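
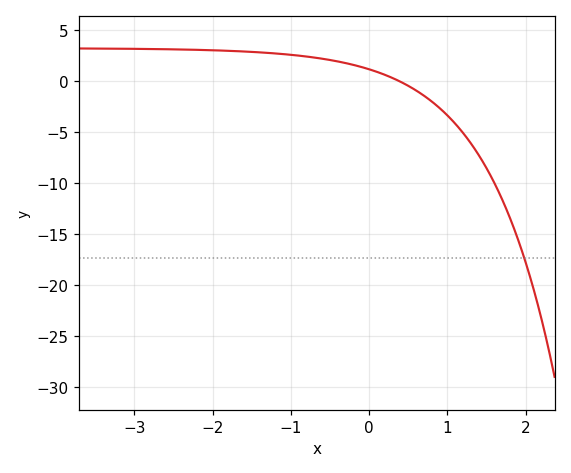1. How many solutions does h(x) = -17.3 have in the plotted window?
1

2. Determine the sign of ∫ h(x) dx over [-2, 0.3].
positive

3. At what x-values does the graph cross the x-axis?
0.4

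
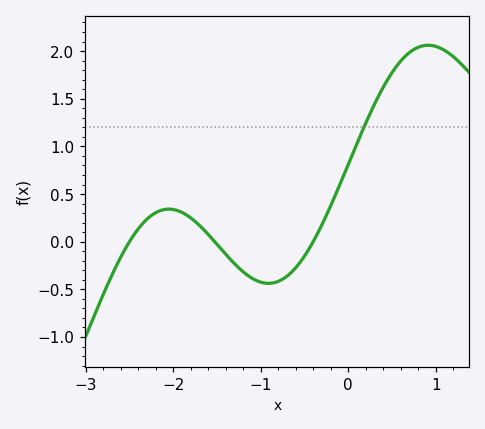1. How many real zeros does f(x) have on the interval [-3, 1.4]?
3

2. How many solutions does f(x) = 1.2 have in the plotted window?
1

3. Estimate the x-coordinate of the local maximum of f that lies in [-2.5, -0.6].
-2.05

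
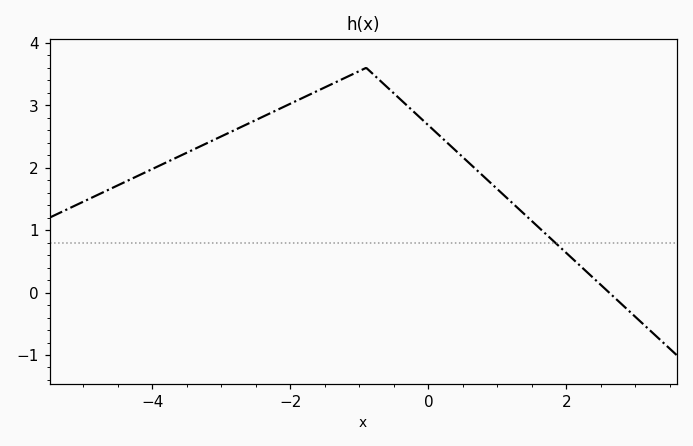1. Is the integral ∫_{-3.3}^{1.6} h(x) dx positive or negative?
positive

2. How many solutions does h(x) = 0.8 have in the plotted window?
1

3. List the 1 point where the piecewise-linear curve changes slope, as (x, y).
(-0.9, 3.6)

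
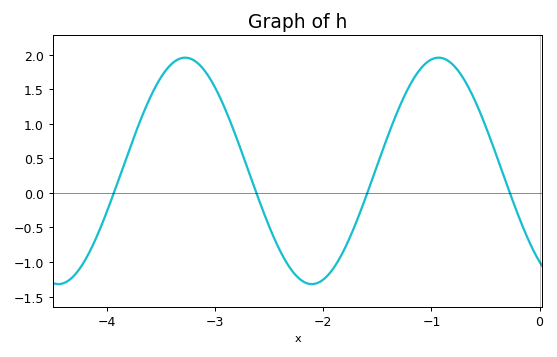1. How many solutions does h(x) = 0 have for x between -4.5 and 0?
4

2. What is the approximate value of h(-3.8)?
0.6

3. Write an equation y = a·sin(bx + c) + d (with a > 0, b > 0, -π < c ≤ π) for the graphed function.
y = 1.64sin(2.7x - 2.2) + 0.32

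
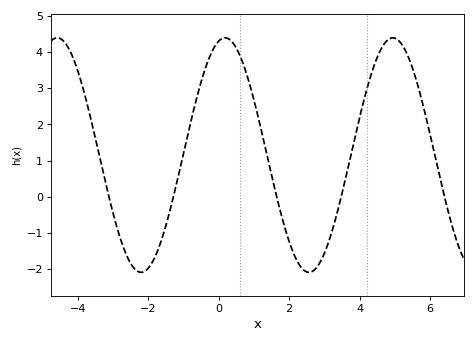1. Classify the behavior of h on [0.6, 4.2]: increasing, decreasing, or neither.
neither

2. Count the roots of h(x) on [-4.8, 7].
5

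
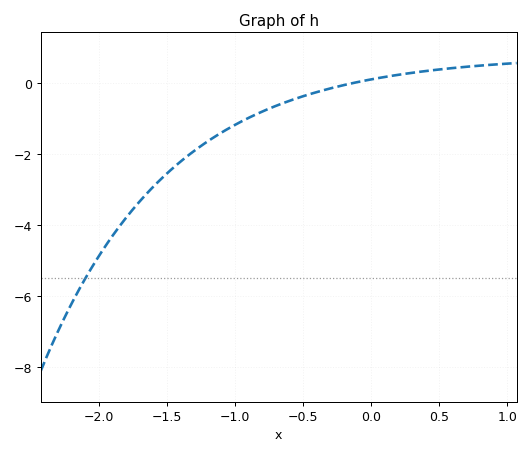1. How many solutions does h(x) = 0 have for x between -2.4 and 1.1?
1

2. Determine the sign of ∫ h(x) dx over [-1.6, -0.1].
negative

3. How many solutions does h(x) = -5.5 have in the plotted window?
1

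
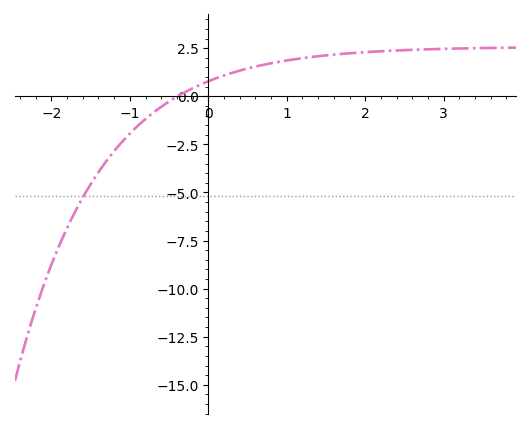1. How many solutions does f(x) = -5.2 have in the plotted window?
1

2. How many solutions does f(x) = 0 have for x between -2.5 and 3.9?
1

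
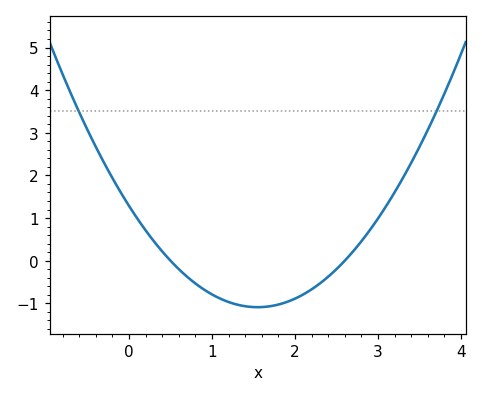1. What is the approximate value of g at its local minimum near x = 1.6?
-1.09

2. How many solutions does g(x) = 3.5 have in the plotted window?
2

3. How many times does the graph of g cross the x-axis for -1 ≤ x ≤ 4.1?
2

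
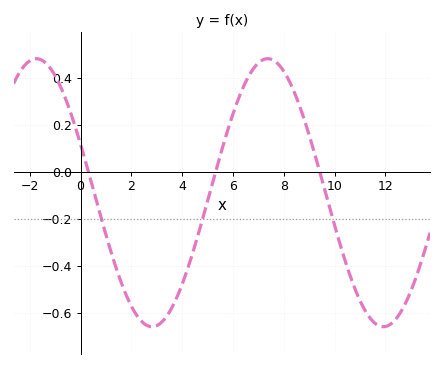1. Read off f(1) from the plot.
-0.269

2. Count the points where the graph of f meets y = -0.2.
3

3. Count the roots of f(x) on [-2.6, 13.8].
3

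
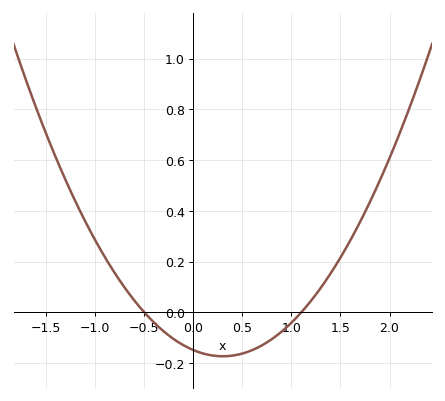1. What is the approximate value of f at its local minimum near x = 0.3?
-0.18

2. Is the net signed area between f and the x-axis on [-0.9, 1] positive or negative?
negative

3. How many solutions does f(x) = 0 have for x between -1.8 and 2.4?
2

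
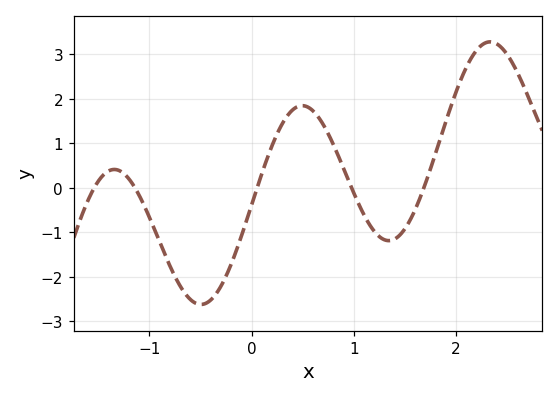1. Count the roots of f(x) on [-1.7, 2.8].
5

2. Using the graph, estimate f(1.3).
-1.2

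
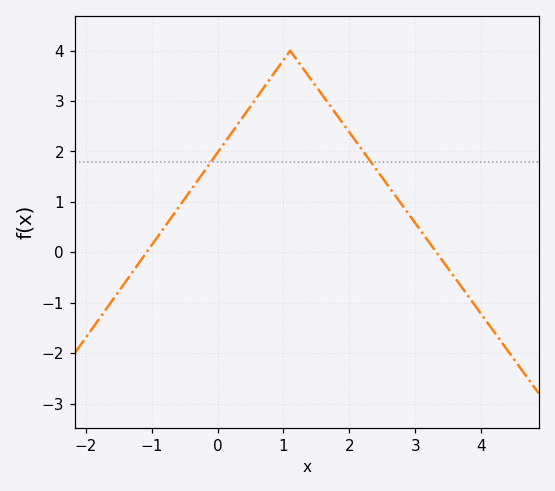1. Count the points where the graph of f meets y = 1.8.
2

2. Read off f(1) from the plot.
3.8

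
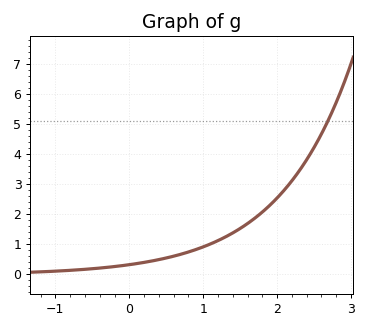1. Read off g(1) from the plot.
0.904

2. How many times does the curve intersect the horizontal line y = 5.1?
1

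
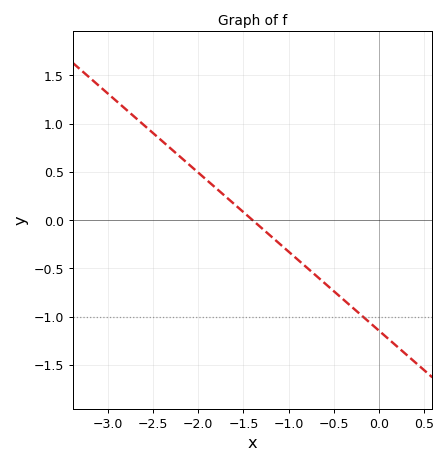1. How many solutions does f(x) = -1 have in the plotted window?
1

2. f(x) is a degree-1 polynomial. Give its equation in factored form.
y = -0.82(x + 1.4)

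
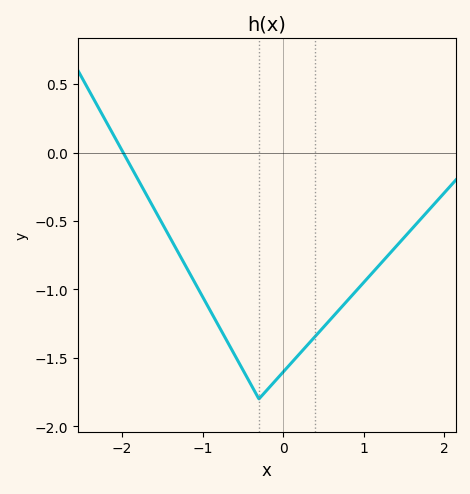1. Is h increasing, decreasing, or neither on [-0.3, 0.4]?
increasing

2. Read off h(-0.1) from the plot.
-1.65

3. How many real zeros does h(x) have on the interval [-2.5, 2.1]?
1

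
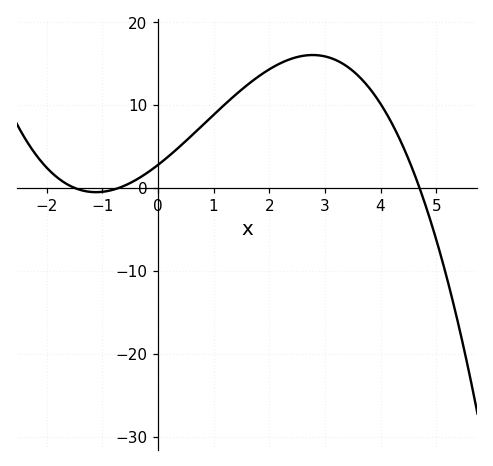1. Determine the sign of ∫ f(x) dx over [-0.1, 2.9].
positive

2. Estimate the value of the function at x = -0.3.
1.34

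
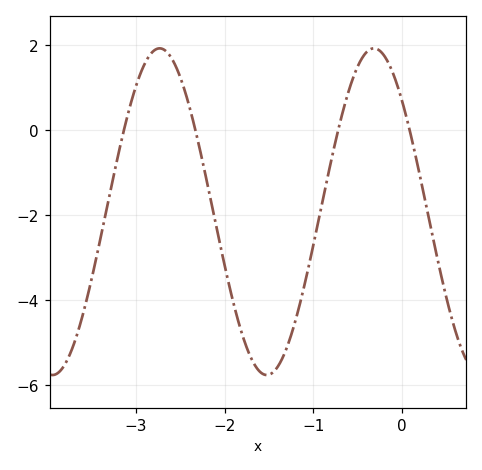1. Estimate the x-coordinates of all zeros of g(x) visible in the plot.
-3.13, -2.33, -0.718, 0.088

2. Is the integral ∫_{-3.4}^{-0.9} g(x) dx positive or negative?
negative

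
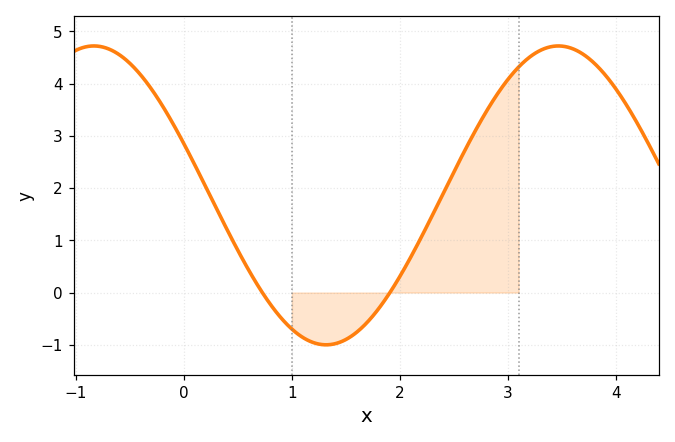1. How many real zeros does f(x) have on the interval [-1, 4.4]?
2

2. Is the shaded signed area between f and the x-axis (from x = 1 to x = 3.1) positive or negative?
positive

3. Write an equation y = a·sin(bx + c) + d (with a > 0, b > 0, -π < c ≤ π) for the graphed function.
y = 2.86sin(1.5x + 2.8) + 1.86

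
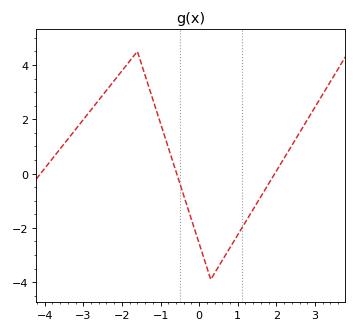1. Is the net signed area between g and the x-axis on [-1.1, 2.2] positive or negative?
negative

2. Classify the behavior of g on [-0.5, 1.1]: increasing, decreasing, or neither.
neither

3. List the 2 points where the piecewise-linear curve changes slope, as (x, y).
(-1.6, 4.5); (0.3, -3.9)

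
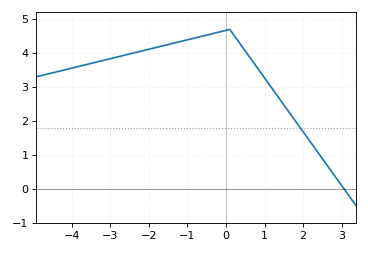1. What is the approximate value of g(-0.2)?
4.62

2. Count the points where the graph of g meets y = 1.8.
1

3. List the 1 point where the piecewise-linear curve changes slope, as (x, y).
(0.1, 4.7)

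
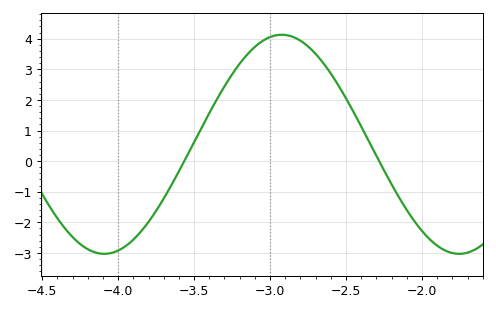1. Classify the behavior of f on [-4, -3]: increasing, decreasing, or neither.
increasing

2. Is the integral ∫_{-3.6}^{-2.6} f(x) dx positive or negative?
positive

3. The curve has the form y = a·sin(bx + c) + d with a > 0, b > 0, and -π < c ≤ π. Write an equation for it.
y = 3.58sin(2.69x - 3.13) + 0.55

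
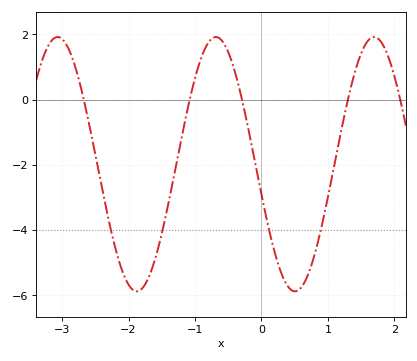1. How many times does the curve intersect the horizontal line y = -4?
4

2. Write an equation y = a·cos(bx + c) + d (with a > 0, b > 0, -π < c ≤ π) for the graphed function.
y = 3.9cos(2.64x + 1.81) - 1.98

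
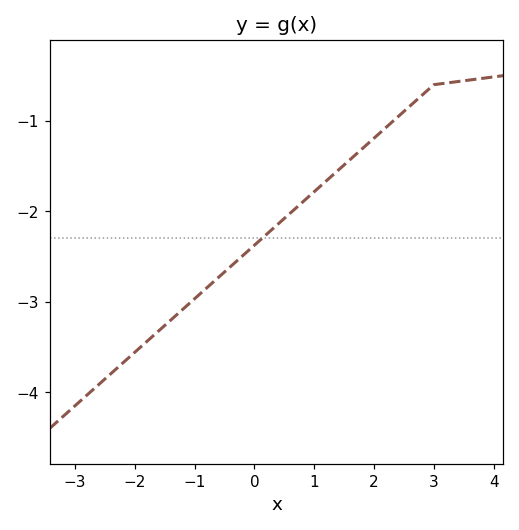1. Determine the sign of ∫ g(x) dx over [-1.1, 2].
negative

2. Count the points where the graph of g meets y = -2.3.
1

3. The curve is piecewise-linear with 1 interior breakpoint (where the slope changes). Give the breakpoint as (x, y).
(3, -0.6)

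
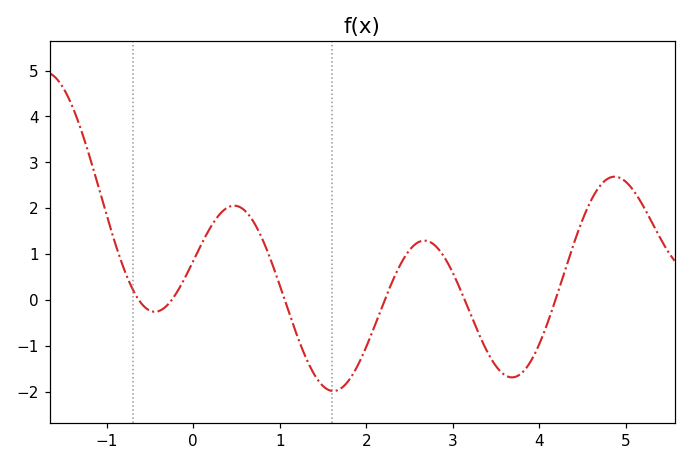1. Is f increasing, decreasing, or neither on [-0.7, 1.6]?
neither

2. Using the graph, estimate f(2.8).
1.18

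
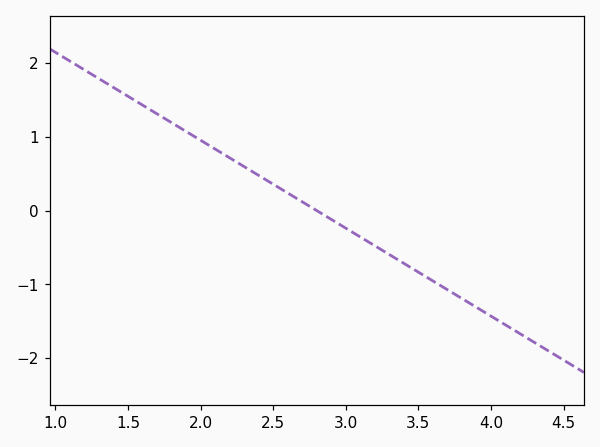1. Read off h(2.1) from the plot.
0.8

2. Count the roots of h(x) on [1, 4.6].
1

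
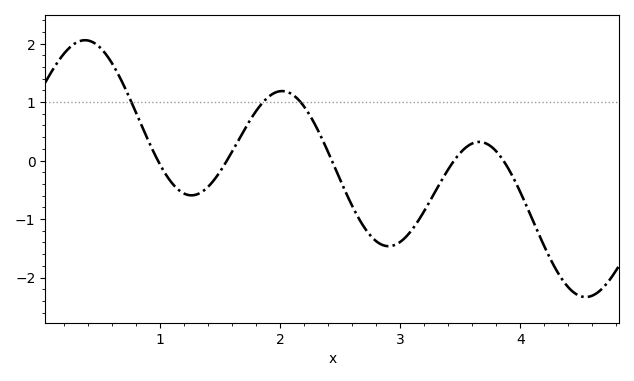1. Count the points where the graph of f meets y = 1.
3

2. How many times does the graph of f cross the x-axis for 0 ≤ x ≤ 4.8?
5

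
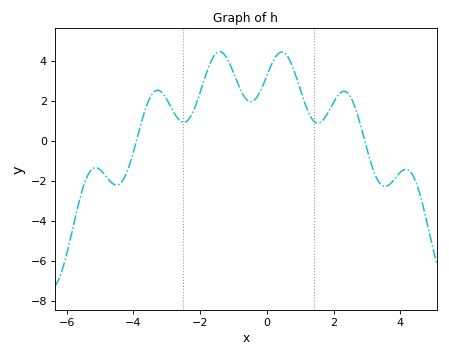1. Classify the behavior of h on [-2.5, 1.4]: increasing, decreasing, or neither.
neither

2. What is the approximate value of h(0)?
3.2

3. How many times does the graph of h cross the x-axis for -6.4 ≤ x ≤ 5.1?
2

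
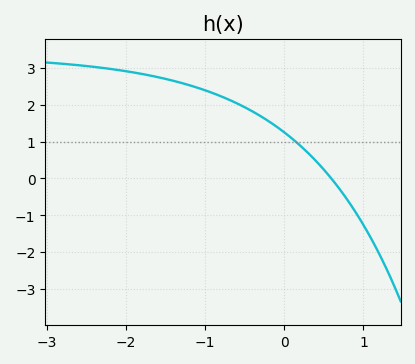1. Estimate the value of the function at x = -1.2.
2.5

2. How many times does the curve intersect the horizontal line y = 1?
1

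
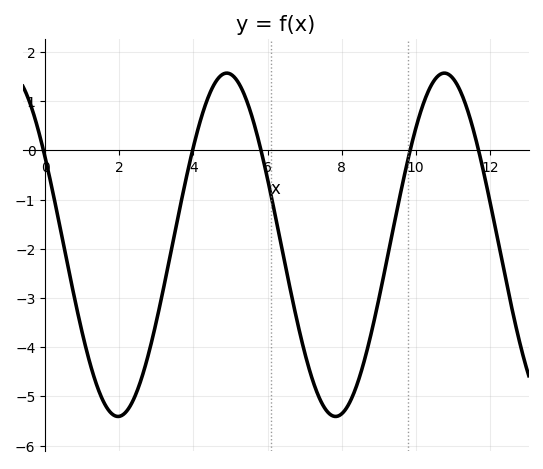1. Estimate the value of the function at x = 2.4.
-5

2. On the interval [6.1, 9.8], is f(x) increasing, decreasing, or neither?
neither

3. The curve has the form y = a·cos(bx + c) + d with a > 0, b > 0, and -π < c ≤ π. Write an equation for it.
y = 3.49cos(1.1x + 1) - 1.92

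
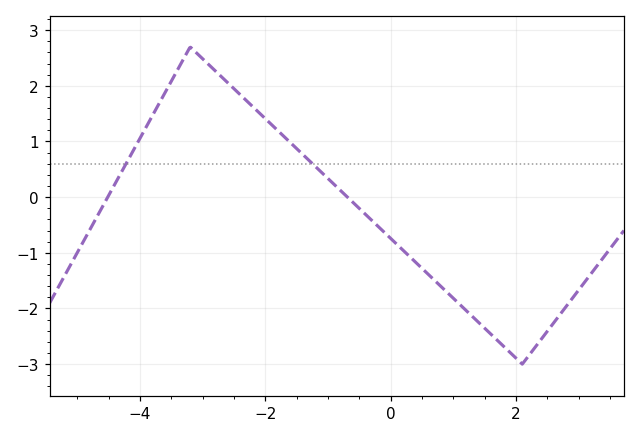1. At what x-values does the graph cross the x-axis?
-4.52, -0.689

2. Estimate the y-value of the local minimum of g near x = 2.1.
-3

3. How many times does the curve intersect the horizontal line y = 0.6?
2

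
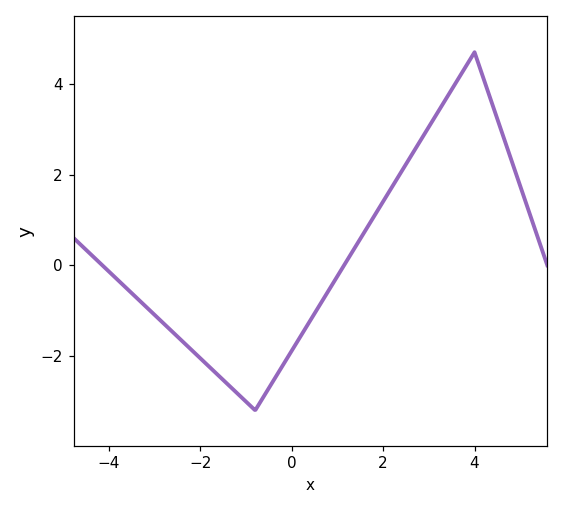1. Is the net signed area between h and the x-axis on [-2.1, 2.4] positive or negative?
negative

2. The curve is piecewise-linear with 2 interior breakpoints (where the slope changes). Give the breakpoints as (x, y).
(-0.8, -3.2); (4, 4.7)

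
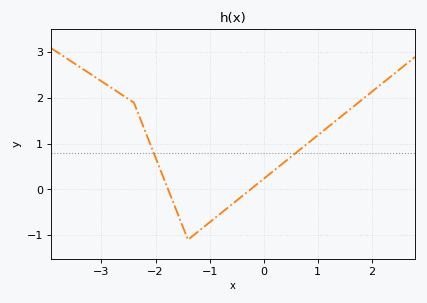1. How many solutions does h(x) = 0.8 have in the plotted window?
2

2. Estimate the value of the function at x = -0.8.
-0.529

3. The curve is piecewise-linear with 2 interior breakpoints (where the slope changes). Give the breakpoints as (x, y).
(-2.4, 1.9); (-1.4, -1.1)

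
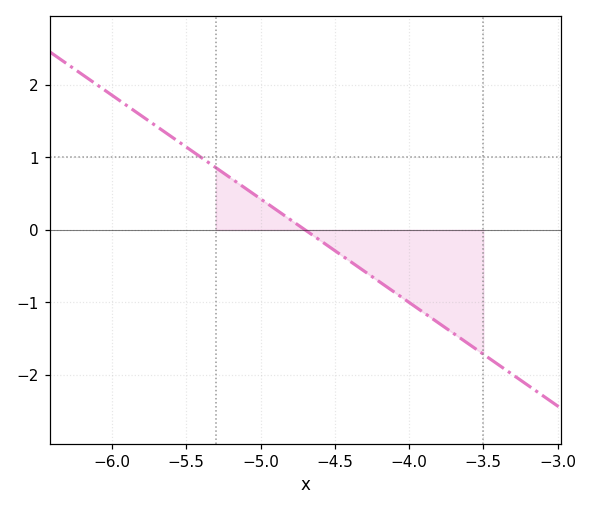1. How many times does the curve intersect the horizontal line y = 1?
1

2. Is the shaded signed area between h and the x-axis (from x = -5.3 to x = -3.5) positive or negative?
negative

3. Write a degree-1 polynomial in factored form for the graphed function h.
y = -1.43(x + 4.7)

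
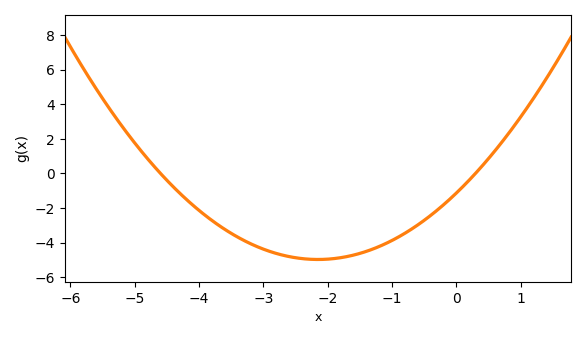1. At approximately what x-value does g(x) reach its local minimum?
-2.15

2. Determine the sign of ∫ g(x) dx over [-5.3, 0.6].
negative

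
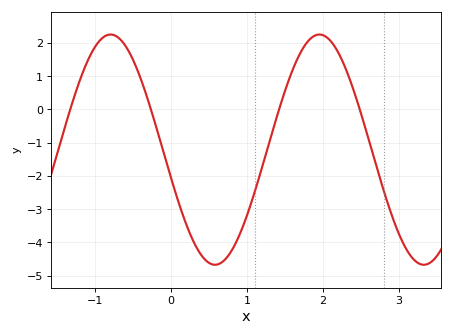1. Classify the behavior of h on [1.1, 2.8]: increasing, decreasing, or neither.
neither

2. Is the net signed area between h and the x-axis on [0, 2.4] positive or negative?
negative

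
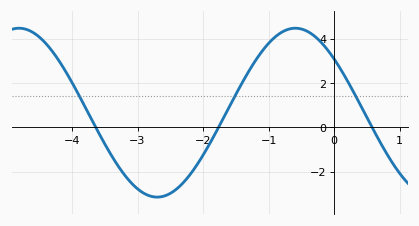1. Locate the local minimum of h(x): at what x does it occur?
-2.7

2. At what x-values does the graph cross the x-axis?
-3.64, -1.76, 0.579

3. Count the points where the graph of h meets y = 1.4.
3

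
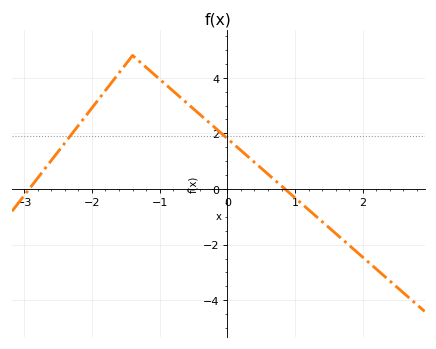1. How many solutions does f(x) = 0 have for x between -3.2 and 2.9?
2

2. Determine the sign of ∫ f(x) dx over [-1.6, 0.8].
positive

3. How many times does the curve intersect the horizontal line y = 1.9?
2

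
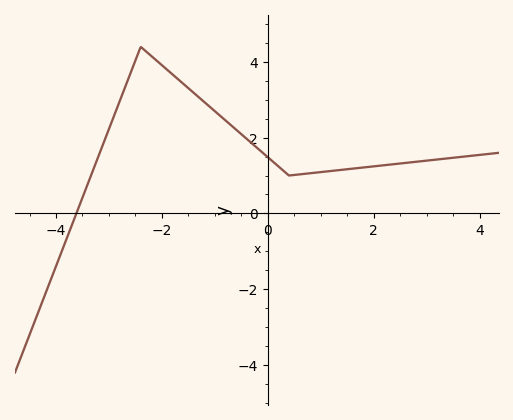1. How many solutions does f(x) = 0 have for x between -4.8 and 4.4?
1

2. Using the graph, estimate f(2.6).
1.4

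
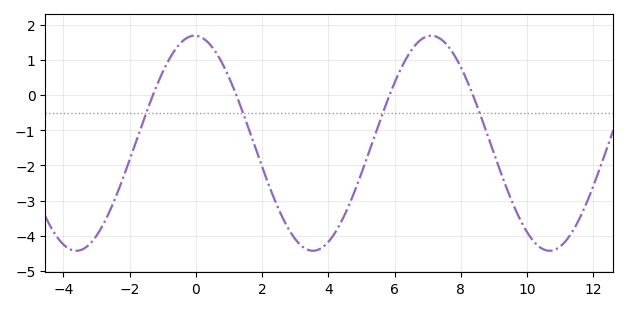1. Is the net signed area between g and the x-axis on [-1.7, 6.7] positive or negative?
negative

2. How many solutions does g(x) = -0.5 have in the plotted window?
4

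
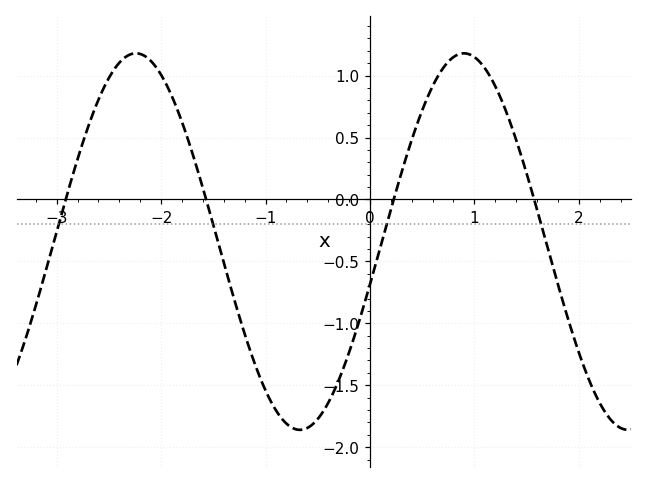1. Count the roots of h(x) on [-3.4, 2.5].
4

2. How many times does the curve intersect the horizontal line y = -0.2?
4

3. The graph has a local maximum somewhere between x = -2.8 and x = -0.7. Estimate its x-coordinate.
-2.2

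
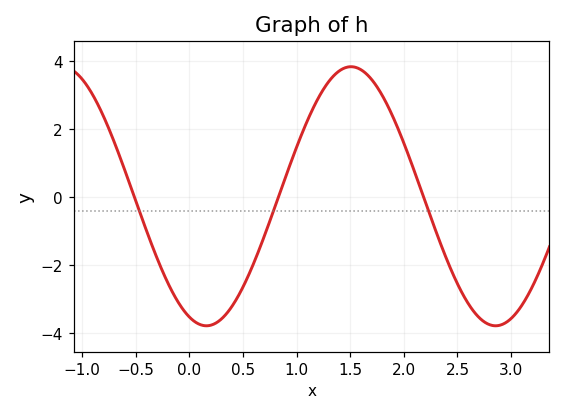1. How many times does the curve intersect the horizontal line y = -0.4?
3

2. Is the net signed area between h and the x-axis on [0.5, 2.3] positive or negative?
positive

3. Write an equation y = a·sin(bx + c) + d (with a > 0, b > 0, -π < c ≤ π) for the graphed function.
y = 3.81sin(2.33x - 1.94) + 0.02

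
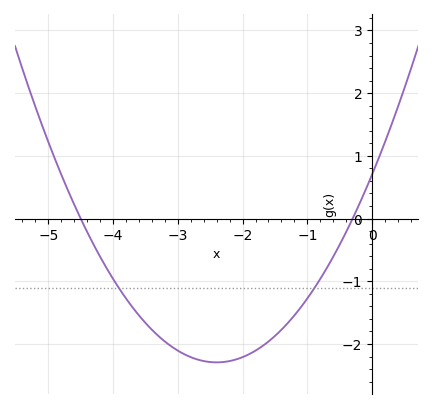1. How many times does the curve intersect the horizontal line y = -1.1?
2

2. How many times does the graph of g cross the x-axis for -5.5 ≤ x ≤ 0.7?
2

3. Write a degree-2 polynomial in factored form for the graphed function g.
y = 0.52(x + 4.5)(x + 0.3)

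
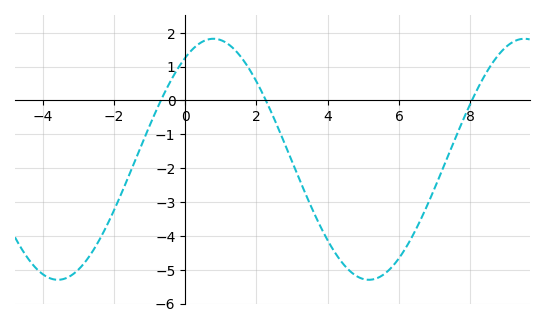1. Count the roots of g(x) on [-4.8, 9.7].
3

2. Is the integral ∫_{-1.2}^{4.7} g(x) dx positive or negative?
negative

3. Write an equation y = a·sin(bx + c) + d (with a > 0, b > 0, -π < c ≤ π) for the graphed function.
y = 3.56sin(0.72x + 1) - 1.74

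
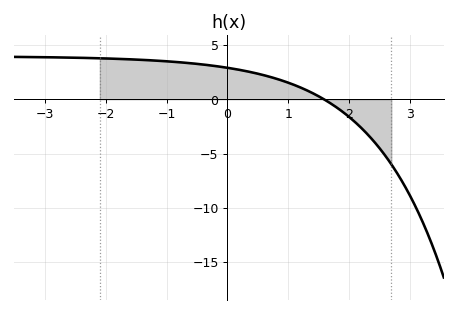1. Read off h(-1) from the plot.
3.5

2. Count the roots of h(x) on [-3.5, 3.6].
1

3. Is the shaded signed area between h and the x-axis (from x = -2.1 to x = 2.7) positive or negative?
positive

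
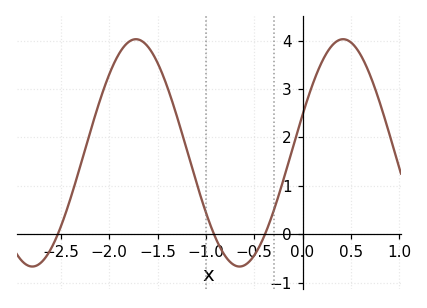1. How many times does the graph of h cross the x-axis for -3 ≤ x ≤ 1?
3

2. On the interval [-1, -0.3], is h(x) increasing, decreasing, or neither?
neither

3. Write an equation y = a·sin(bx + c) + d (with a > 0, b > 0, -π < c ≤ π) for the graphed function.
y = 2.35sin(2.93x + 0.34) + 1.68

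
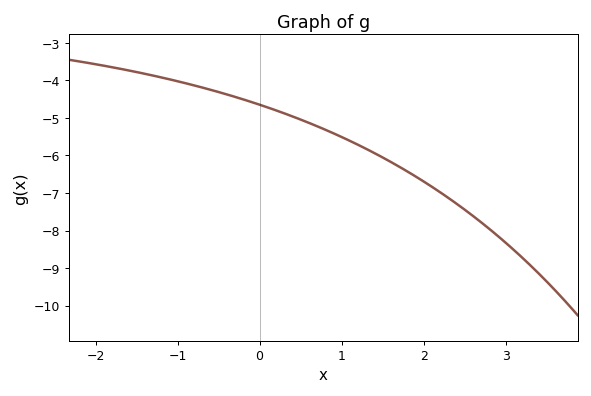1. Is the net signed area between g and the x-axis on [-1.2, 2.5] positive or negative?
negative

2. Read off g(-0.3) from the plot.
-4.44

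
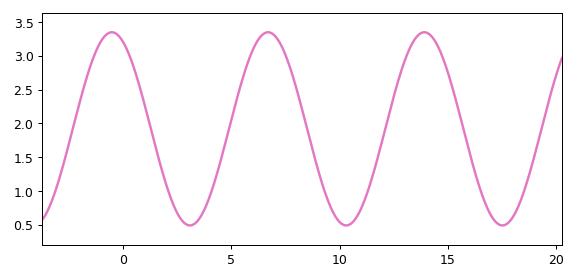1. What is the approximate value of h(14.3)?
3.27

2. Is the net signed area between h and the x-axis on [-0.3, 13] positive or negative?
positive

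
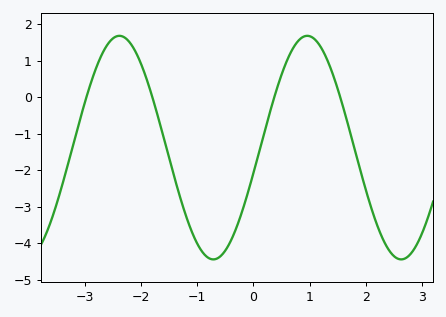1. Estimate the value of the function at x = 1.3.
1.07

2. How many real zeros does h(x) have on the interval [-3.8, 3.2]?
4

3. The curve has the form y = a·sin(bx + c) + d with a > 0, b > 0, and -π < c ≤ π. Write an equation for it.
y = 3.06sin(1.88x - 0.23) - 1.38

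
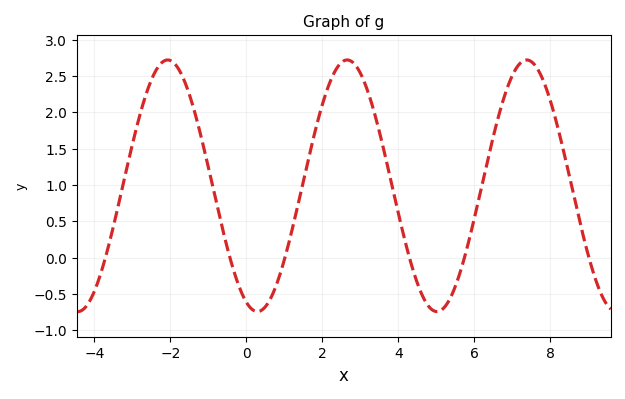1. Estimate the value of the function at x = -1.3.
1.9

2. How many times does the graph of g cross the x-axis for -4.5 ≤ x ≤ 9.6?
6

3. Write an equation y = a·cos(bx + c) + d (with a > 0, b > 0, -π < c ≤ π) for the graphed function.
y = 1.73cos(1.3x + 2.8) + 0.99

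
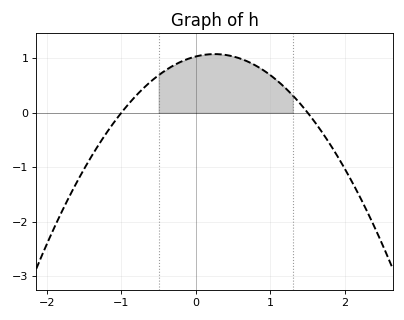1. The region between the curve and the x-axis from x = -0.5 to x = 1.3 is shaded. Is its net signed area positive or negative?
positive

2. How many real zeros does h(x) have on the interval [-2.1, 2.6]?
2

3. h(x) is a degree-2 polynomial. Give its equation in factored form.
y = -0.69(x + 1)(x - 1.5)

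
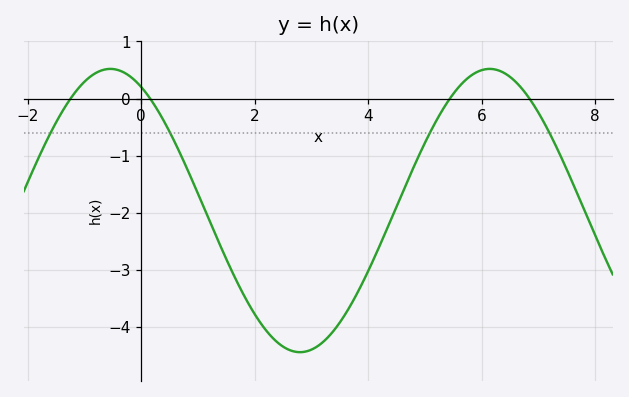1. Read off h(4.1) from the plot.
-2.8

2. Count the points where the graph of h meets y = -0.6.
4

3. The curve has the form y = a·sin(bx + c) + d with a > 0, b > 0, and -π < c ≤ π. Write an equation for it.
y = 2.48sin(0.94x + 2.08) - 1.96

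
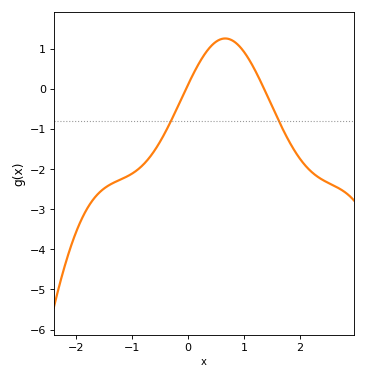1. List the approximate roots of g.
-0.033, 1.36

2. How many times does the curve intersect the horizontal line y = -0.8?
2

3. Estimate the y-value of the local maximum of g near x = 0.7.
1.26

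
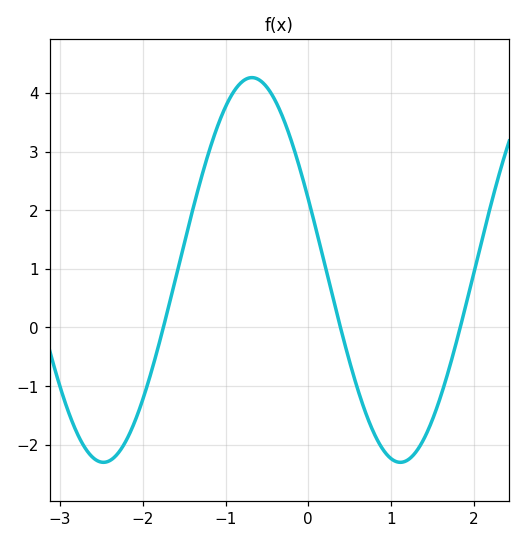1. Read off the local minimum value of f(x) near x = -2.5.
-2.3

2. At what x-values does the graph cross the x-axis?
-1.75, 0.39, 1.84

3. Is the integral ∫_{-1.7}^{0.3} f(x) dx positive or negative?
positive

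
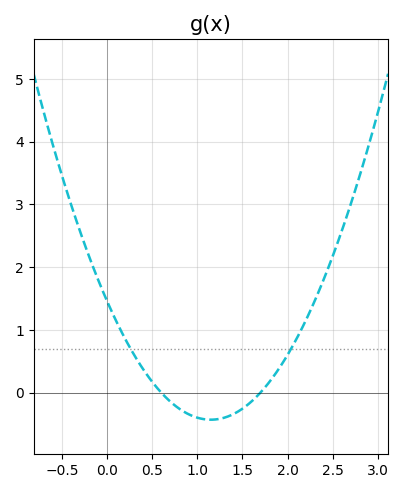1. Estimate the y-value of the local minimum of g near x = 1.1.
-0.4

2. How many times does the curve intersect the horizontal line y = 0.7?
2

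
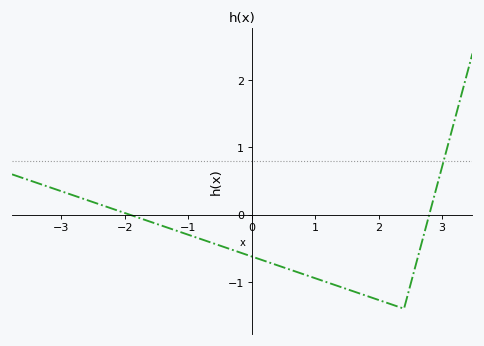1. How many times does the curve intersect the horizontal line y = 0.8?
1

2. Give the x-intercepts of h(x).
-1.9, 2.8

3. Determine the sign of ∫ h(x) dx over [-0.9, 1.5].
negative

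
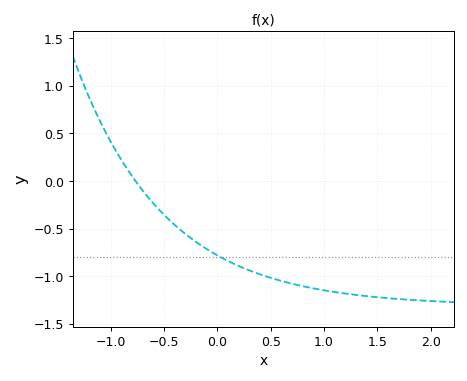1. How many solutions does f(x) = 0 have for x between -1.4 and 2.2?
1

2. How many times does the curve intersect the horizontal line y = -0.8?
1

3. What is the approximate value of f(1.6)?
-1.23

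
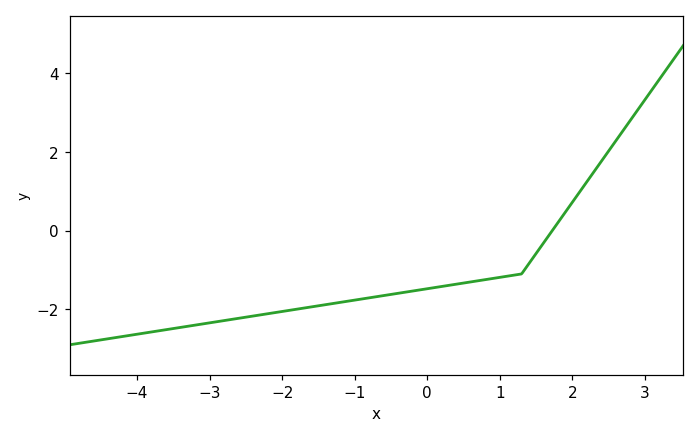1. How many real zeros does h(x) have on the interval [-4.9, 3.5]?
1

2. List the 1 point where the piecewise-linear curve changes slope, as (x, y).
(1.3, -1.1)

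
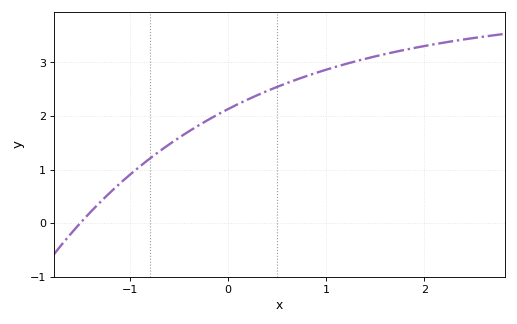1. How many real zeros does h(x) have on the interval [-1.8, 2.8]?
1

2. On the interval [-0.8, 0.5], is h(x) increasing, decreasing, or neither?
increasing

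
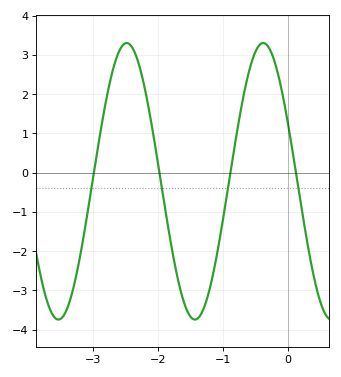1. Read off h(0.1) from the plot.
0.3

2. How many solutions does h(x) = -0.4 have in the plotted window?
4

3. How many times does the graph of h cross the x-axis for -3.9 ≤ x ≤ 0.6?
4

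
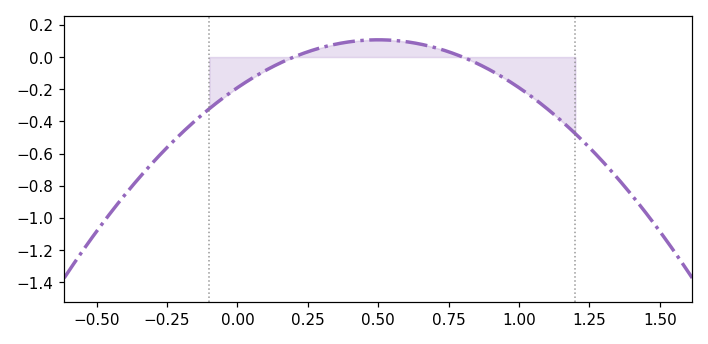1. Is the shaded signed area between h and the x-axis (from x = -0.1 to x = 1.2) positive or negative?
negative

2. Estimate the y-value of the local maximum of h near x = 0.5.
0.107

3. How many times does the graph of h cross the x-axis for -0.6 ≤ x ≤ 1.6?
2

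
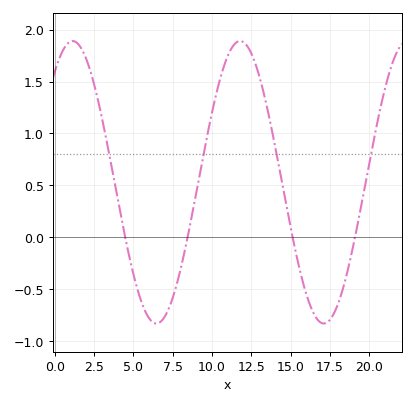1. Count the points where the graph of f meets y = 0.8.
4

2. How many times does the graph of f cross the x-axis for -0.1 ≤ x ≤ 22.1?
4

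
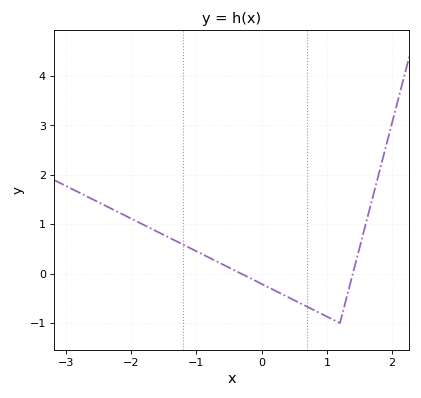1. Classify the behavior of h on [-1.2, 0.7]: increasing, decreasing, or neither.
decreasing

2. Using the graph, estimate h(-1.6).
0.851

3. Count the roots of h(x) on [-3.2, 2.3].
2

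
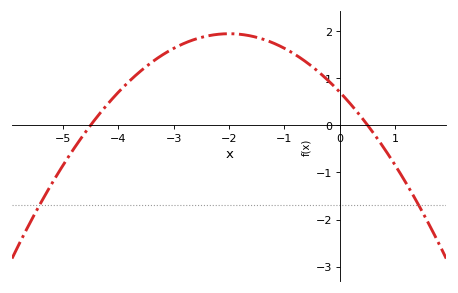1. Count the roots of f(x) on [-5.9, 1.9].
2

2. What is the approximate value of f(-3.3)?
1.41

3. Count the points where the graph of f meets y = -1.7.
2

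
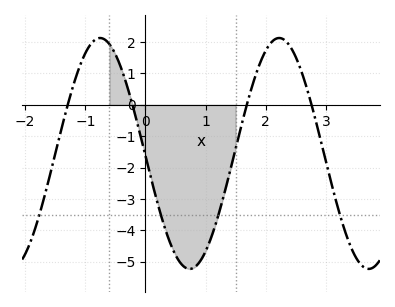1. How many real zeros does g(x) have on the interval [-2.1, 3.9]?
4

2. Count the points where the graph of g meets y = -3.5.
4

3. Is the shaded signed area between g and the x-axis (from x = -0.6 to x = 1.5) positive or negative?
negative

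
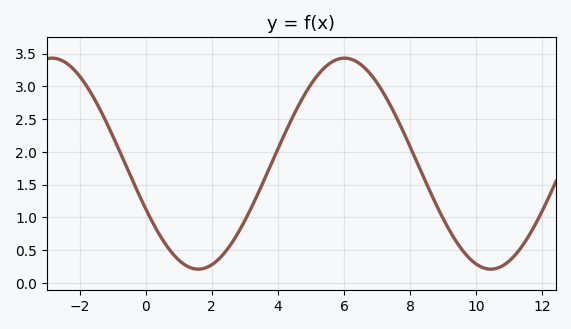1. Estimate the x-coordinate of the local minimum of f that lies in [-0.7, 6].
1.6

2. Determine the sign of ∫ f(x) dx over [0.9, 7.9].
positive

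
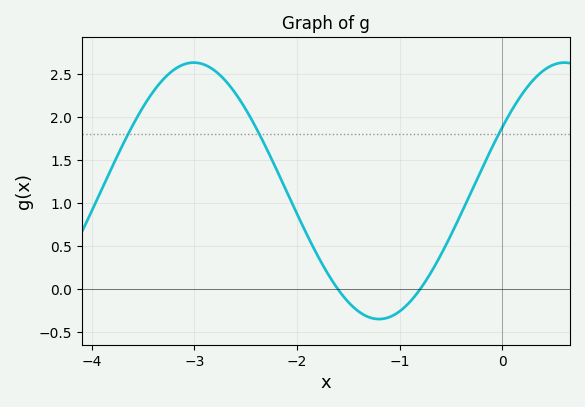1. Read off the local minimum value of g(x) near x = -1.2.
-0.35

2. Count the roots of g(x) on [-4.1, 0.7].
2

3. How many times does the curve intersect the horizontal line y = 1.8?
3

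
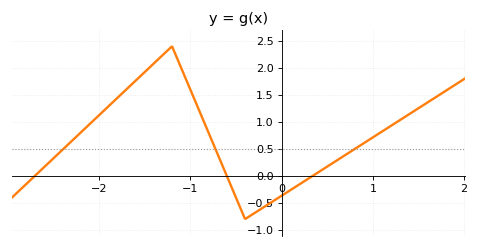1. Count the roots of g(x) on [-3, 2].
3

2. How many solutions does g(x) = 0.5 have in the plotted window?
3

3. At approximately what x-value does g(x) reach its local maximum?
-1.2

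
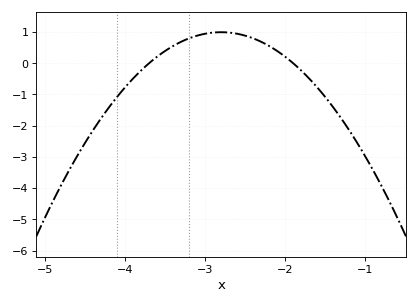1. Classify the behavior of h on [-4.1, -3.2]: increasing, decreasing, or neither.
increasing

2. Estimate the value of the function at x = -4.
-0.8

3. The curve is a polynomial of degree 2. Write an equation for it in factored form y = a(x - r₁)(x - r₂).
y = -1.23(x + 3.7)(x + 1.9)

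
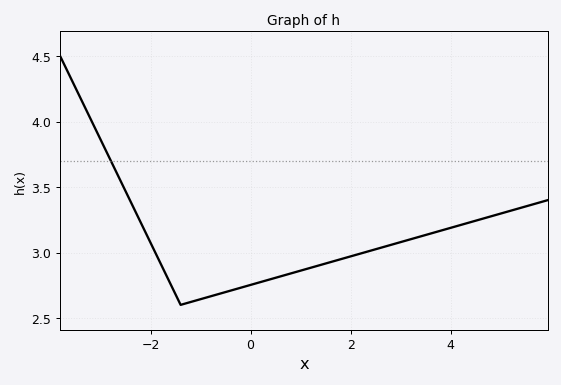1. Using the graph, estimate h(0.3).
2.8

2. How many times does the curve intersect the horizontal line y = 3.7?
1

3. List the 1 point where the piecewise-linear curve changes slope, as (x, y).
(-1.4, 2.6)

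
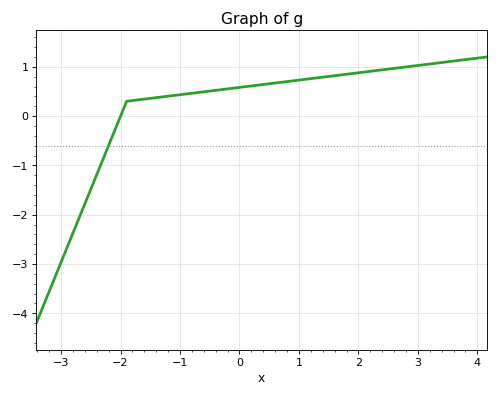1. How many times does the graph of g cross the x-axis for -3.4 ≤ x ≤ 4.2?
1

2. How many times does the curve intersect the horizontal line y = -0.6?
1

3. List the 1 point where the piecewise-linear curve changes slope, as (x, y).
(-1.9, 0.3)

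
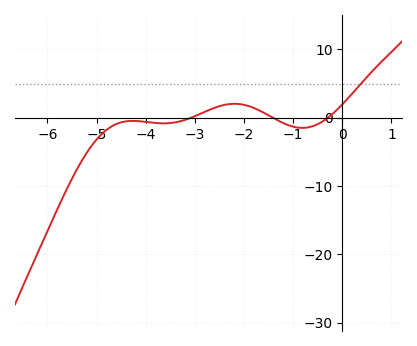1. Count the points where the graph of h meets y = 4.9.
1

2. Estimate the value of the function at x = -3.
0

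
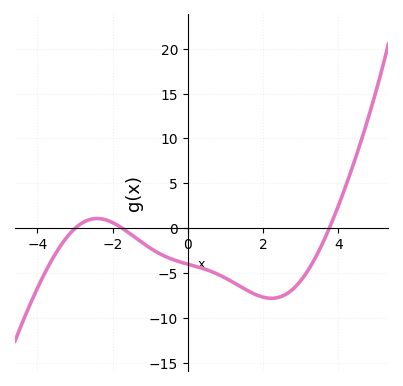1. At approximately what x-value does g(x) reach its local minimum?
2.22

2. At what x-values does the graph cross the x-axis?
-2.99, -1.75, 3.76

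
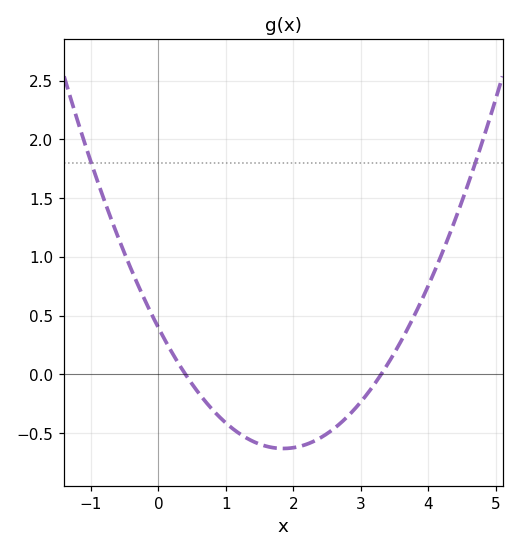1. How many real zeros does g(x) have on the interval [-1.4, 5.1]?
2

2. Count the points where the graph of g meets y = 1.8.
2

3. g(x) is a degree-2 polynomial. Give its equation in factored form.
y = 0.3(x - 0.4)(x - 3.3)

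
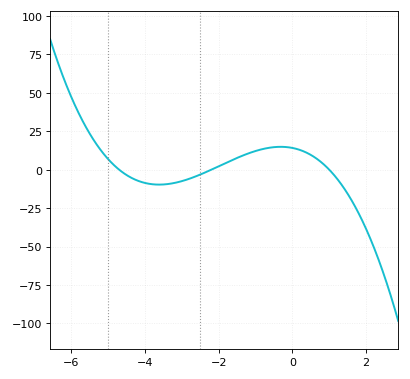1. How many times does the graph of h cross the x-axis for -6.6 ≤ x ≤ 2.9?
3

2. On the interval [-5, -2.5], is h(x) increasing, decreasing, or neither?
neither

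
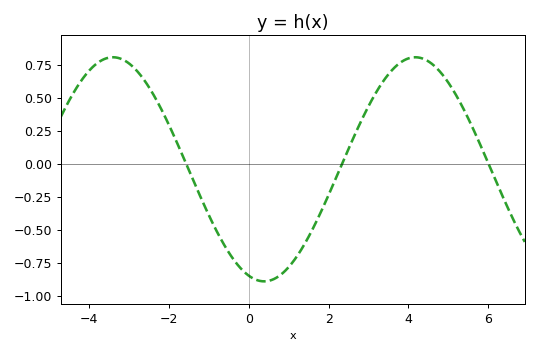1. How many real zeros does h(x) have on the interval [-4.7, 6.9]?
3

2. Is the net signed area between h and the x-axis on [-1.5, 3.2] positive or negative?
negative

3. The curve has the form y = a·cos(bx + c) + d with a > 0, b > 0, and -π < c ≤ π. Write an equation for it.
y = 0.85cos(0.83x + 2.82) - 0.04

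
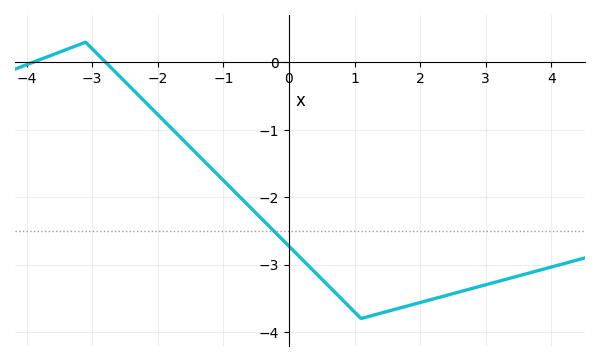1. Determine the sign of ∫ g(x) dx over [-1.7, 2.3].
negative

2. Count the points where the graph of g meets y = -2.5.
1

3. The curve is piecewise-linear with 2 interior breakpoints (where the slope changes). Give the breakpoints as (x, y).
(-3.1, 0.3); (1.1, -3.8)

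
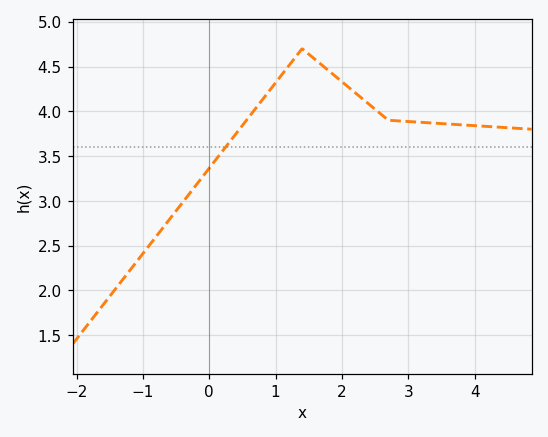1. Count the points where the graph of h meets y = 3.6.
1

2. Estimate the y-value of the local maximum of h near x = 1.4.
4.7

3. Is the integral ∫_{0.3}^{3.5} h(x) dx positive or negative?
positive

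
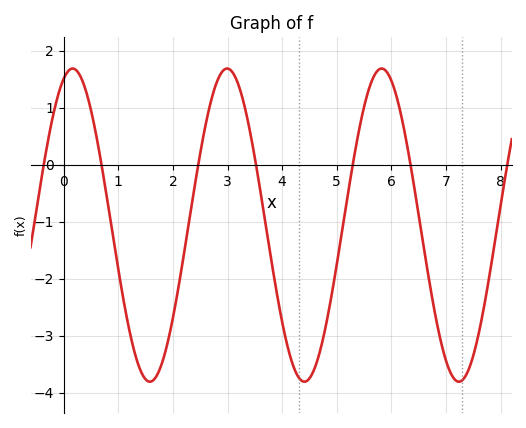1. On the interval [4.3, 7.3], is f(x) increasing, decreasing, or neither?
neither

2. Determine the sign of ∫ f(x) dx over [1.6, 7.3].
negative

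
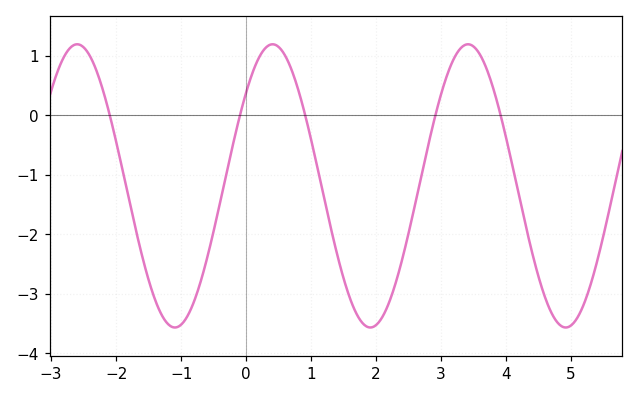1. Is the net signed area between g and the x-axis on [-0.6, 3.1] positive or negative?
negative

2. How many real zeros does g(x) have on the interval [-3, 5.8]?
5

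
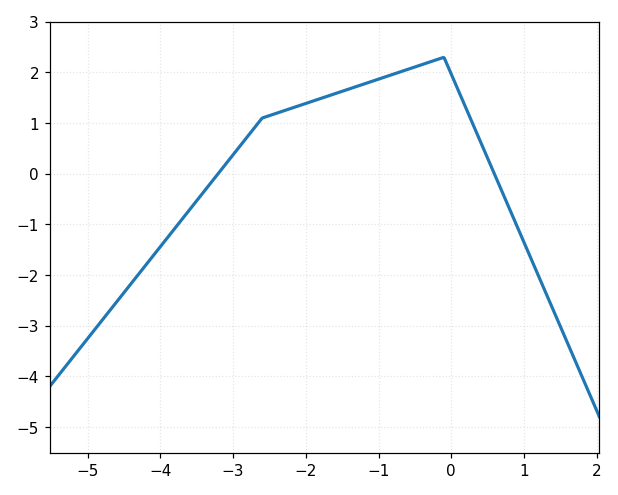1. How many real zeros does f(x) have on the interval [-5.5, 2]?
2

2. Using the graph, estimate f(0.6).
0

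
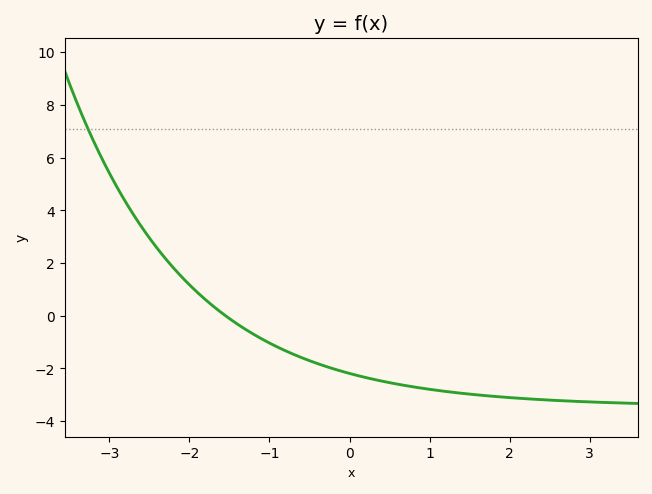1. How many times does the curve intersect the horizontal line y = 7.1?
1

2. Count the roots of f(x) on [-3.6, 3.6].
1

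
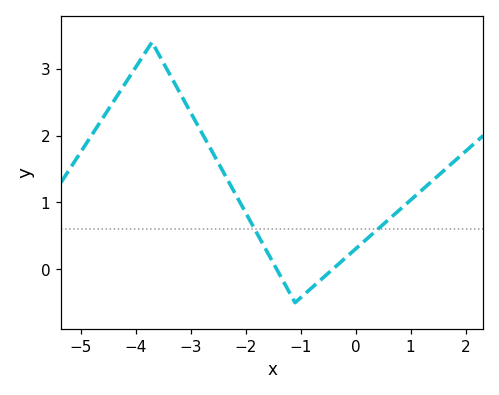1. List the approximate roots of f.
-1.43, -0.416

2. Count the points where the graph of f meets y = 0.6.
2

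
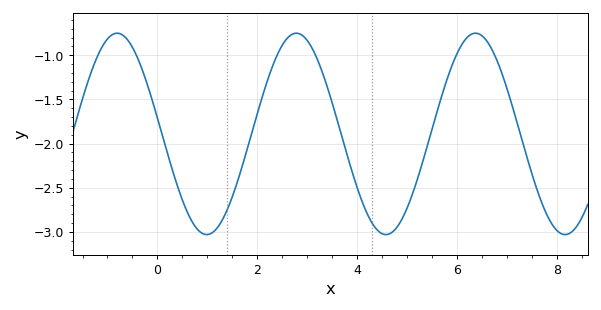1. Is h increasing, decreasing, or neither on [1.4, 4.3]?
neither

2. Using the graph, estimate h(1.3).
-2.85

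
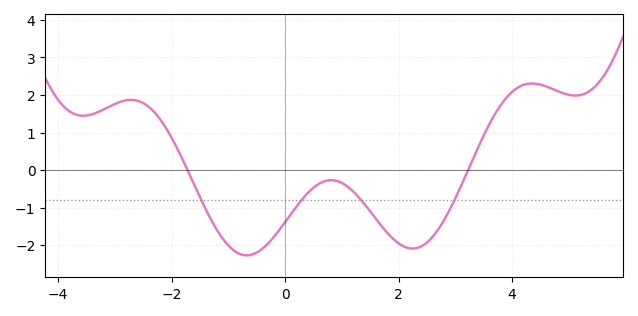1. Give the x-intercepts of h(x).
-1.8, 3.2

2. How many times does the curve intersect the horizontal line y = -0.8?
4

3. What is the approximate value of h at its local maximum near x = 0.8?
-0.3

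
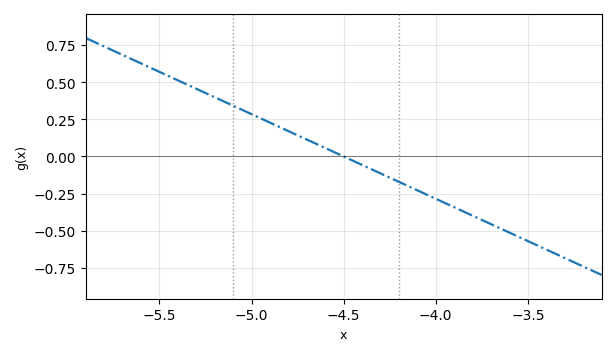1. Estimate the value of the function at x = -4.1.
-0.22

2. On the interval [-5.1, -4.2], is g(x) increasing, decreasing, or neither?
decreasing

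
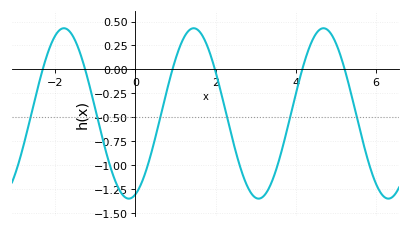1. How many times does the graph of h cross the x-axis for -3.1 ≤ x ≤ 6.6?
6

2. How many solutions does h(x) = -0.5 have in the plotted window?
6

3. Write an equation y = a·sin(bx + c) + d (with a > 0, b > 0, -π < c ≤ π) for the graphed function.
y = 0.89sin(1.9x - 1.2) - 0.46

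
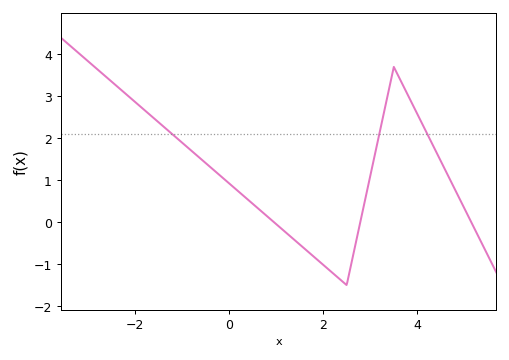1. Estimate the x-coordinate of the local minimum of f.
2.6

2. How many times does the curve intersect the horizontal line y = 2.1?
3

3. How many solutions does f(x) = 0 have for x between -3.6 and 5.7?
3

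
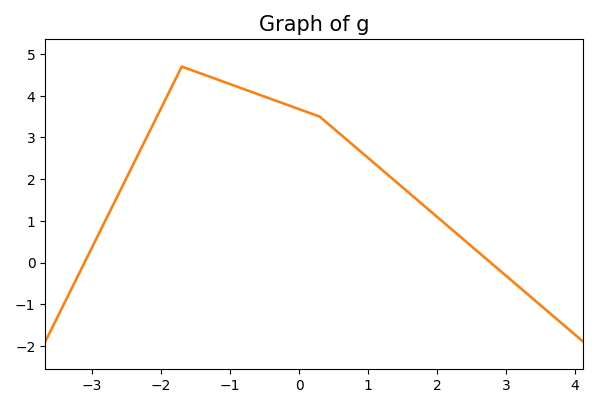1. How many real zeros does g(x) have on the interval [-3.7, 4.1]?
2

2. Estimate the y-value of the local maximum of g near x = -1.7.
4.7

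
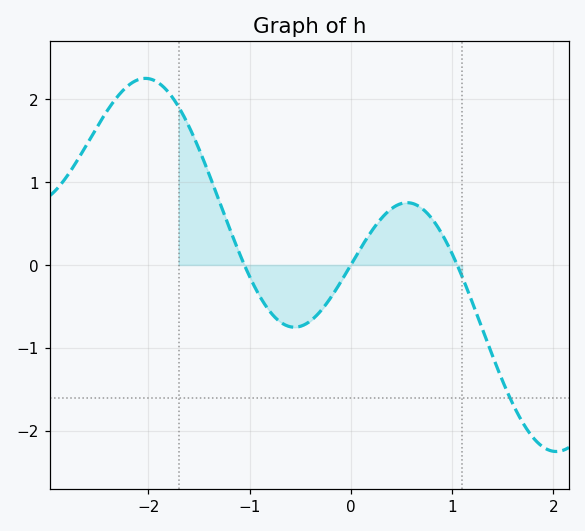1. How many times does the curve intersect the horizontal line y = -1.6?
1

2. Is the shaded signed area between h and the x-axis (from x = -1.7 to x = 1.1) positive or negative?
positive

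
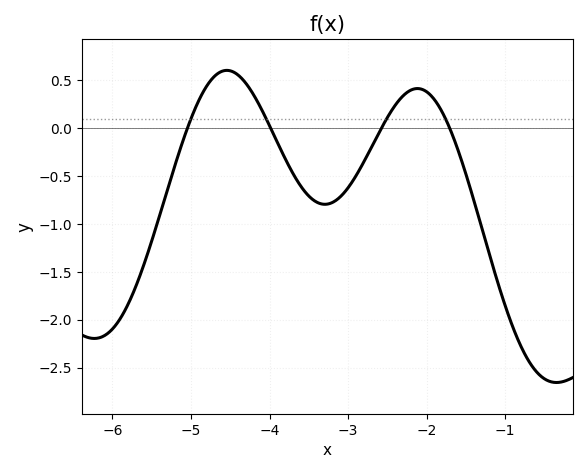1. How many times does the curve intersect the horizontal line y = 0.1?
4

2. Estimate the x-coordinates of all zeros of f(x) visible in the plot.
-5, -4, -2.6, -1.7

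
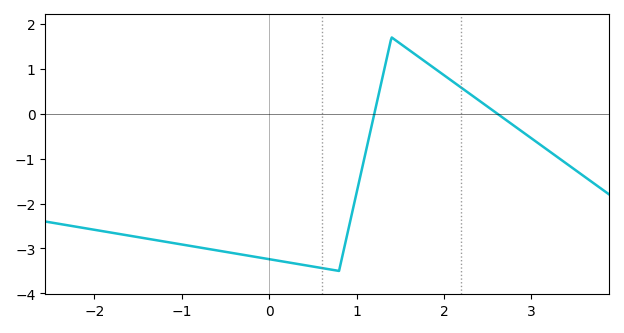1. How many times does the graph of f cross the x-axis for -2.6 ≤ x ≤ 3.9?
2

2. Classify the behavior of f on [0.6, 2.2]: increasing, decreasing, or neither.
neither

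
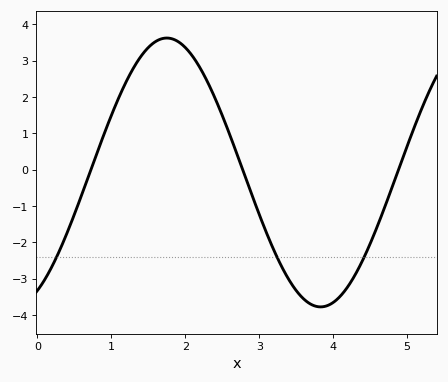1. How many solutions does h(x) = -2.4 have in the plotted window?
3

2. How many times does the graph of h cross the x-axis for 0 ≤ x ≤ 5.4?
3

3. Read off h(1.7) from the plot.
3.6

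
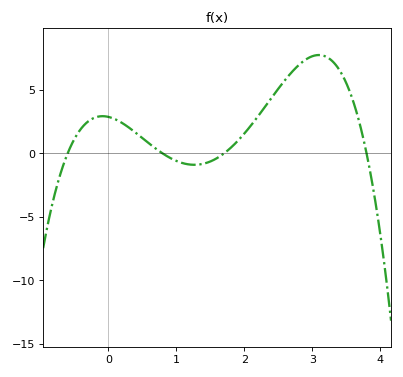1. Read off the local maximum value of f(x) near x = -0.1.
2.94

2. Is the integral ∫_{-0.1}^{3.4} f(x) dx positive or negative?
positive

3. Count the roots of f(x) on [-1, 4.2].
4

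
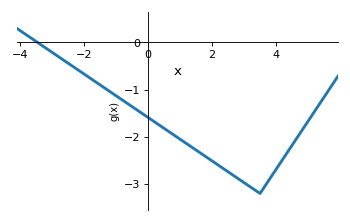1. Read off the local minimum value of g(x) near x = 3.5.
-3.2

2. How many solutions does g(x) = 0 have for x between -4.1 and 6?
1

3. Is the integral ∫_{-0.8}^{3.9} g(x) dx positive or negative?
negative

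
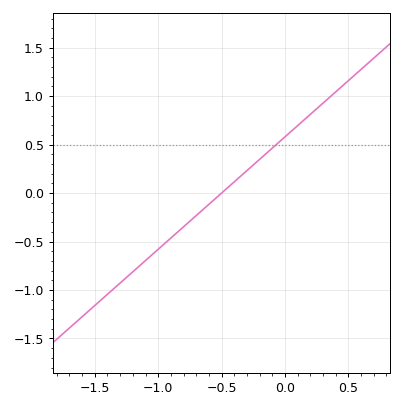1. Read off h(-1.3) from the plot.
-0.928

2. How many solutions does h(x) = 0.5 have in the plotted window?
1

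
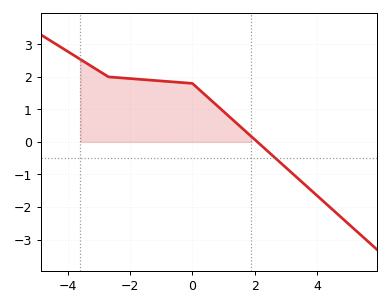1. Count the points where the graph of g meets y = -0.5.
1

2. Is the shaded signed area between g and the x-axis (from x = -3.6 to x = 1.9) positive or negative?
positive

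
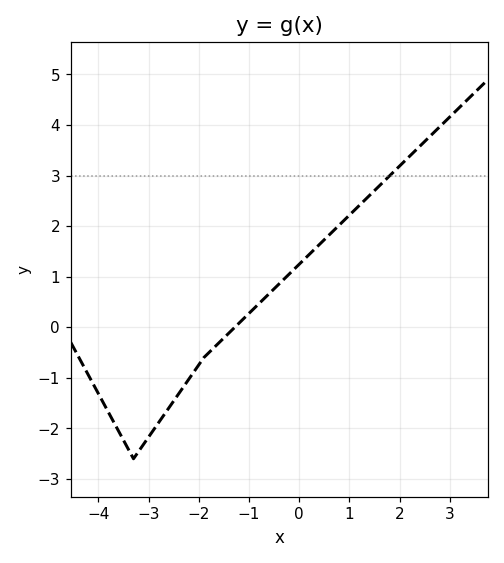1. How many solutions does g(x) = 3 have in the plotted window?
1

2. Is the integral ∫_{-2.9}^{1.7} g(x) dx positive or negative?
positive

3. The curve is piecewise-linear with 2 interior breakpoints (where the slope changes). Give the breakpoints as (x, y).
(-3.3, -2.6); (-1.9, -0.6)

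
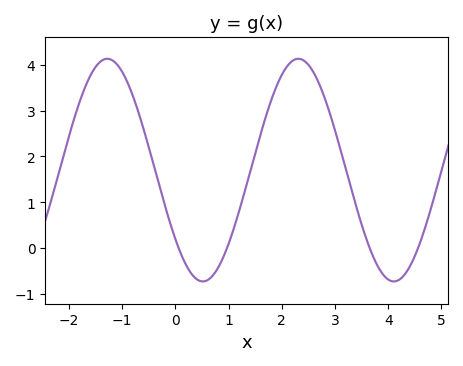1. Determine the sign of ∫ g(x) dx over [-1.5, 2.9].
positive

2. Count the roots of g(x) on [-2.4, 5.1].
4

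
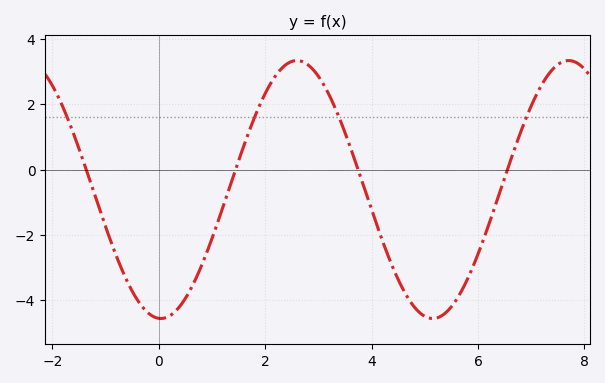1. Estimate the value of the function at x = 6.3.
-1.22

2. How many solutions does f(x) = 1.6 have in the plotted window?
4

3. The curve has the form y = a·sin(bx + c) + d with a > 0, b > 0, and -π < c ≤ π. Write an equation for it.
y = 3.95sin(1.23x - 1.62) - 0.61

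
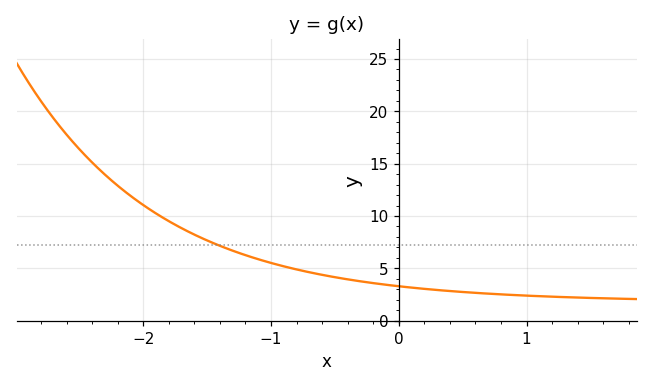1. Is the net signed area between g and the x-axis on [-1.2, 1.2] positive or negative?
positive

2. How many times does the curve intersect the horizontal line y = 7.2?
1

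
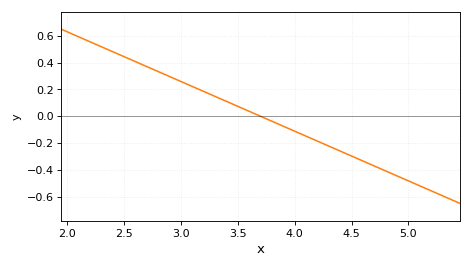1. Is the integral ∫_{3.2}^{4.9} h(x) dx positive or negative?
negative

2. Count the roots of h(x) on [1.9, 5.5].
1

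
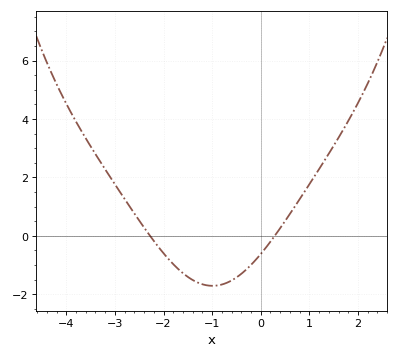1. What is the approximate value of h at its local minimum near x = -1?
-1.8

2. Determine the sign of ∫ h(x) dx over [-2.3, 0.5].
negative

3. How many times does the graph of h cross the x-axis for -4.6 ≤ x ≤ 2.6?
2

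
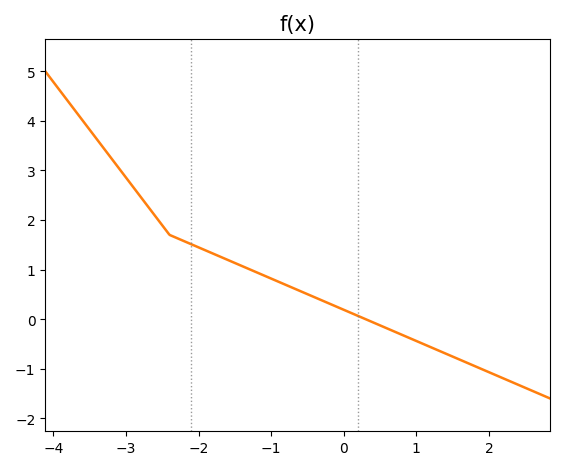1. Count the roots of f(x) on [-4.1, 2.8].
1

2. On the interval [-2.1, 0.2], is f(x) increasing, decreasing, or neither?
decreasing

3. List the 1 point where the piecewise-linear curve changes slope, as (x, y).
(-2.4, 1.7)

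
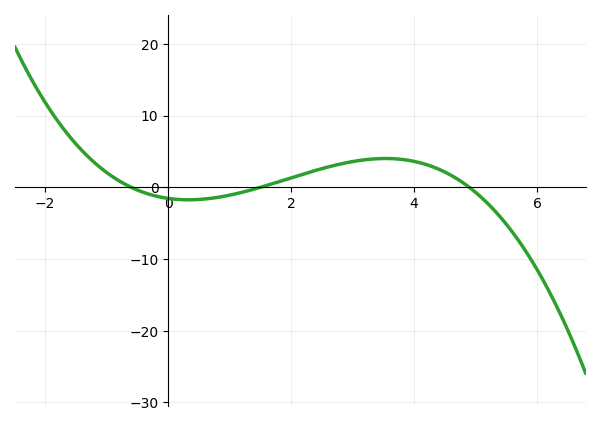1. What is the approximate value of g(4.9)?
0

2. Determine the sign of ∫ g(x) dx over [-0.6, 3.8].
positive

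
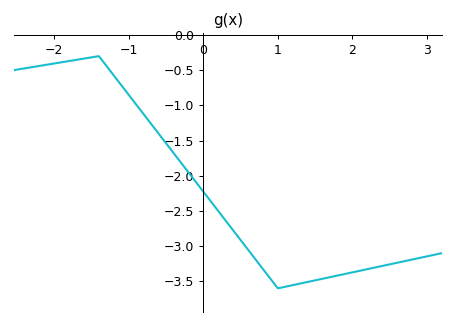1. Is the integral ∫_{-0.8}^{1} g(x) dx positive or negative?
negative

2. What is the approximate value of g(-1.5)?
-0.3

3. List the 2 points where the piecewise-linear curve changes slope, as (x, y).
(-1.4, -0.3); (1, -3.6)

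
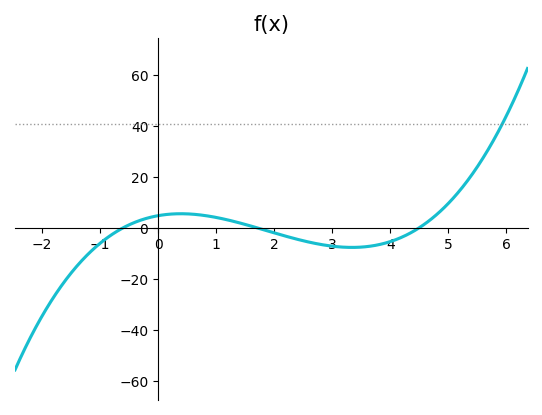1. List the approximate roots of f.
-0.6, 1.7, 4.5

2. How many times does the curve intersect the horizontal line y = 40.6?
1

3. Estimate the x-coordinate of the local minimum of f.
3.34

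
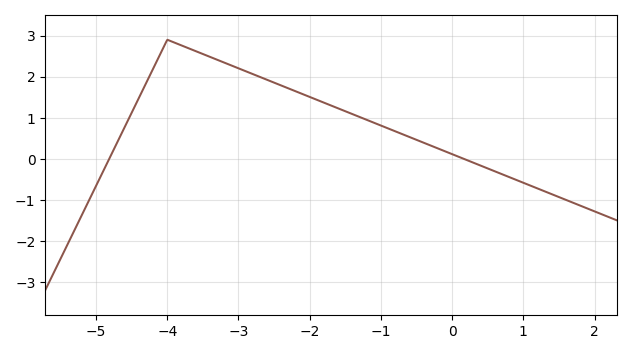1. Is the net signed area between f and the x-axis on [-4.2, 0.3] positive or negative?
positive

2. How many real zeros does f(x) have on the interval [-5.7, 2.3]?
2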